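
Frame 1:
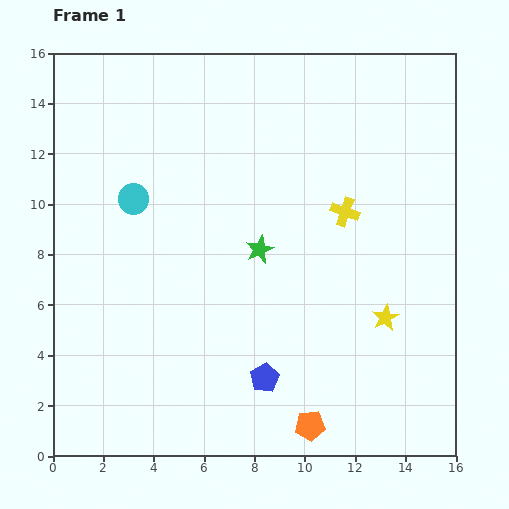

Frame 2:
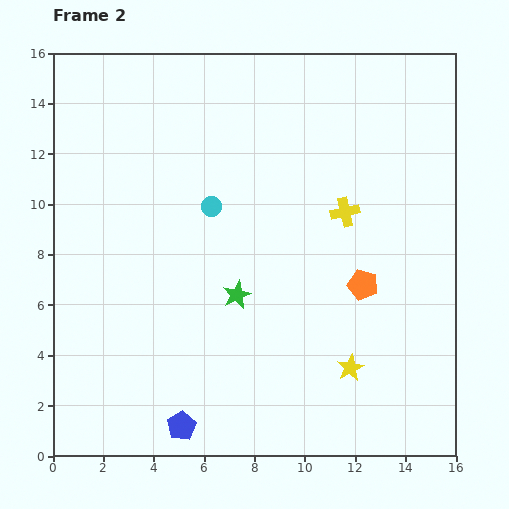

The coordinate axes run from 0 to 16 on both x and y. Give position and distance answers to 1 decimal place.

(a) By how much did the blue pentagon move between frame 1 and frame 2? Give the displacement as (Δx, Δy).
(-3.3, -1.9)

The blue pentagon was at (8.4, 3.1) in frame 1 and (5.1, 1.2) in frame 2.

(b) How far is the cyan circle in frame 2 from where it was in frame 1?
3.1

The cyan circle moved from (3.2, 10.2) to (6.3, 9.9), a distance of √(3.1² + 0.3²) ≈ 3.1.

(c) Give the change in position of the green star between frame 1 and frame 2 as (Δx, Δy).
(-0.9, -1.8)

The green star was at (8.2, 8.2) in frame 1 and (7.3, 6.4) in frame 2.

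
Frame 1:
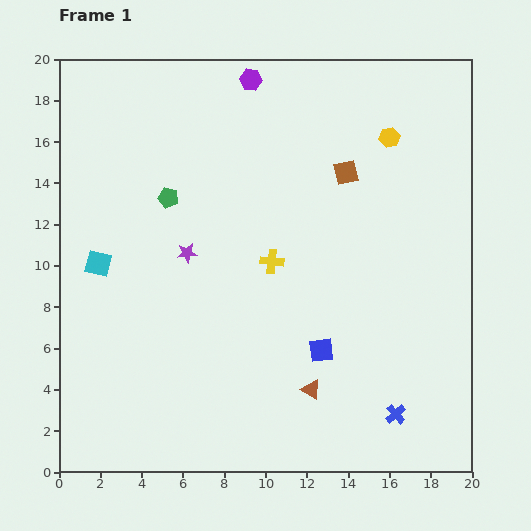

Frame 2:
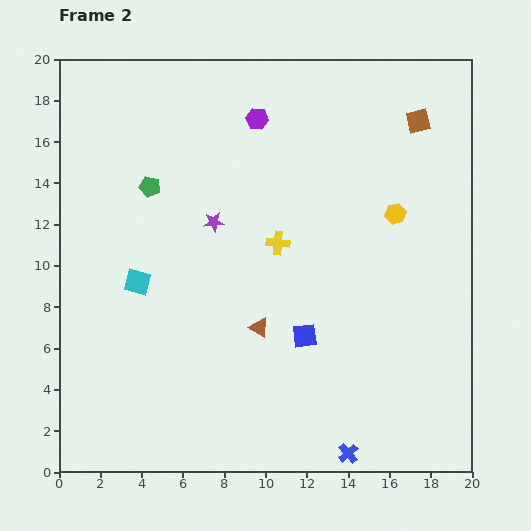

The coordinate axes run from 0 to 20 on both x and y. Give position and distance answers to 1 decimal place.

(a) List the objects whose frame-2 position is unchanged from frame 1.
none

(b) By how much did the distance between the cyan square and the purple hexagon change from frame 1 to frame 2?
-1.8

Distance in frame 1: 11.6. Distance in frame 2: 9.8.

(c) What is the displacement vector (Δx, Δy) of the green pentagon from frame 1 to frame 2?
(-0.9, 0.5)

The green pentagon was at (5.3, 13.3) in frame 1 and (4.4, 13.8) in frame 2.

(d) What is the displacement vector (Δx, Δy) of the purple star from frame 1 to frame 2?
(1.3, 1.5)

The purple star was at (6.2, 10.6) in frame 1 and (7.5, 12.1) in frame 2.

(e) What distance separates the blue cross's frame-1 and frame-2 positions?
3.0

The blue cross moved from (16.3, 2.8) to (14.0, 0.9), a distance of √(2.3² + 1.9²) ≈ 3.0.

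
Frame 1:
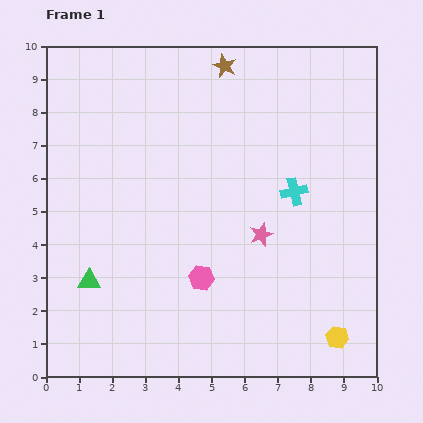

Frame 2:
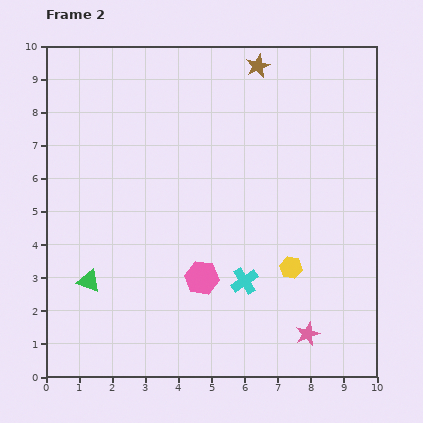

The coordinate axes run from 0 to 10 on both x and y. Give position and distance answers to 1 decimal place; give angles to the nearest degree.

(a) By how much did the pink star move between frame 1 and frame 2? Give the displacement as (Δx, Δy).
(1.4, -3.0)

The pink star was at (6.5, 4.3) in frame 1 and (7.9, 1.3) in frame 2.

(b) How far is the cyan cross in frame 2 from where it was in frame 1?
3.1

The cyan cross moved from (7.5, 5.6) to (6.0, 2.9), a distance of √(1.5² + 2.7²) ≈ 3.1.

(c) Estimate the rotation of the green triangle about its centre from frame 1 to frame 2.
18° clockwise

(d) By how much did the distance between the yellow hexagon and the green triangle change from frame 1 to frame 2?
-1.6

Distance in frame 1: 7.7. Distance in frame 2: 6.1.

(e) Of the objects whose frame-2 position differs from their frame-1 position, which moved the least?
the brown star

(moved 1.0)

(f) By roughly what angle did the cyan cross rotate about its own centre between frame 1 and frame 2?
21° counter-clockwise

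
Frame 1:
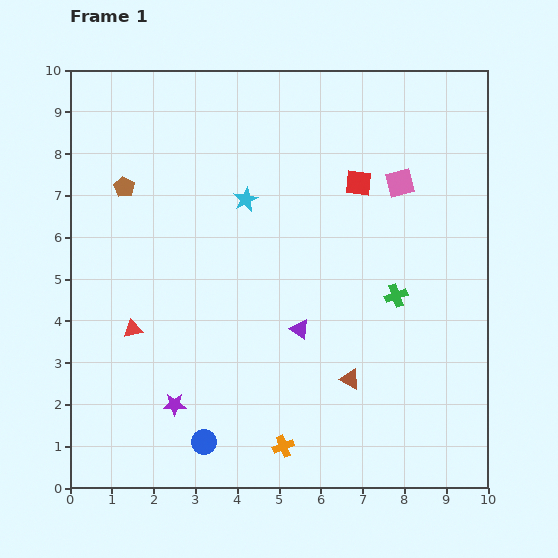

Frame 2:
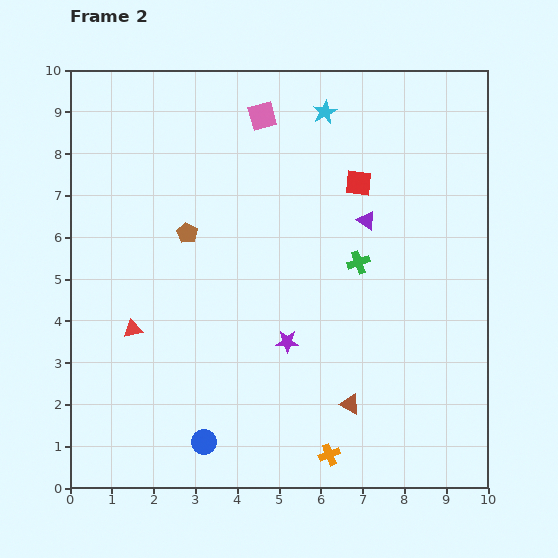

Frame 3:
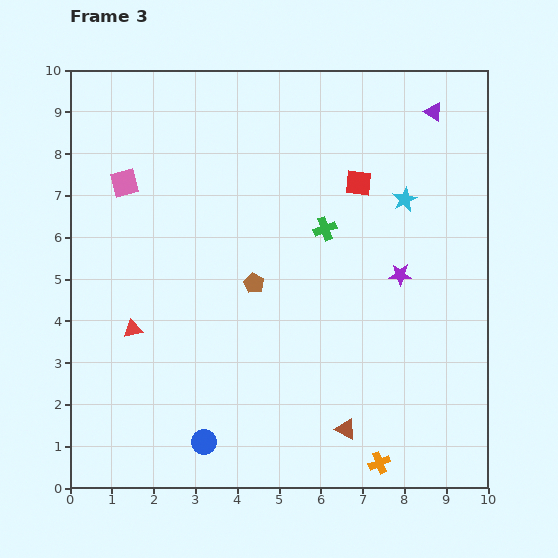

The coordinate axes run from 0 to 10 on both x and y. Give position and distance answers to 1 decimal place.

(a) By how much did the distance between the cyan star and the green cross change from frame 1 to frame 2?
-0.6

Distance in frame 1: 4.3. Distance in frame 2: 3.7.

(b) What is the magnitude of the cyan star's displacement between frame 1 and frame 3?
3.8

The cyan star moved from (4.2, 6.9) to (8.0, 6.9), a distance of √(3.8² + 0.0²) ≈ 3.8.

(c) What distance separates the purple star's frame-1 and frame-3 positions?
6.2

The purple star moved from (2.5, 2.0) to (7.9, 5.1), a distance of √(5.4² + 3.1²) ≈ 6.2.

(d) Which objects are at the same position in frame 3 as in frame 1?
the blue circle, the red triangle, the red square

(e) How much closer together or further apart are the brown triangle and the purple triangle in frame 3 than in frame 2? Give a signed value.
+3.5

Distance in frame 2: 4.4. Distance in frame 3: 7.9.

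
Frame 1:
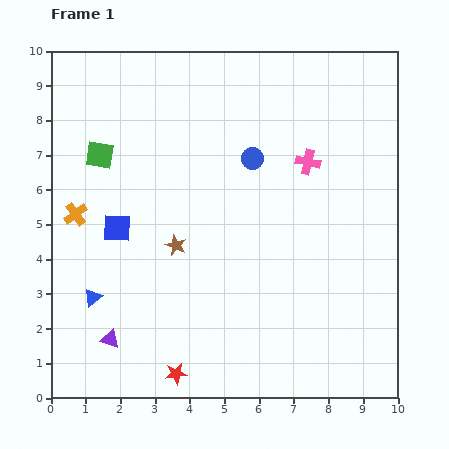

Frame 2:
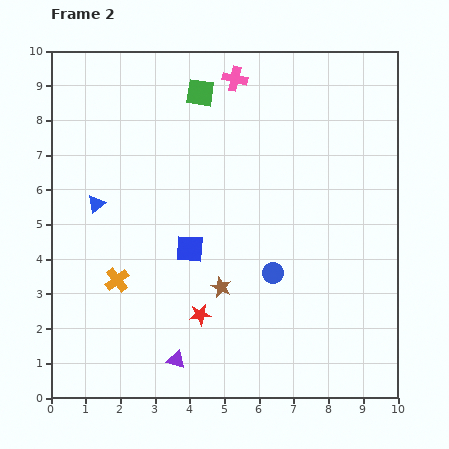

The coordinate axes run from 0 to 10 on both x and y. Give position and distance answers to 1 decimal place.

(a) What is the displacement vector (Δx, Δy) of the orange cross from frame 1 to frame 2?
(1.2, -1.9)

The orange cross was at (0.7, 5.3) in frame 1 and (1.9, 3.4) in frame 2.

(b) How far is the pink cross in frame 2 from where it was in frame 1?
3.2

The pink cross moved from (7.4, 6.8) to (5.3, 9.2), a distance of √(2.1² + 2.4²) ≈ 3.2.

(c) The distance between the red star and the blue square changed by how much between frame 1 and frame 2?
-2.6

Distance in frame 1: 4.5. Distance in frame 2: 1.9.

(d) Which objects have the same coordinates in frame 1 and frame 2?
none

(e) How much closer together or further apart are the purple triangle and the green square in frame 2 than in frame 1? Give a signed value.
+2.4

Distance in frame 1: 5.3. Distance in frame 2: 7.7.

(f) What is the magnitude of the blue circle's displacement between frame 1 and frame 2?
3.4

The blue circle moved from (5.8, 6.9) to (6.4, 3.6), a distance of √(0.6² + 3.3²) ≈ 3.4.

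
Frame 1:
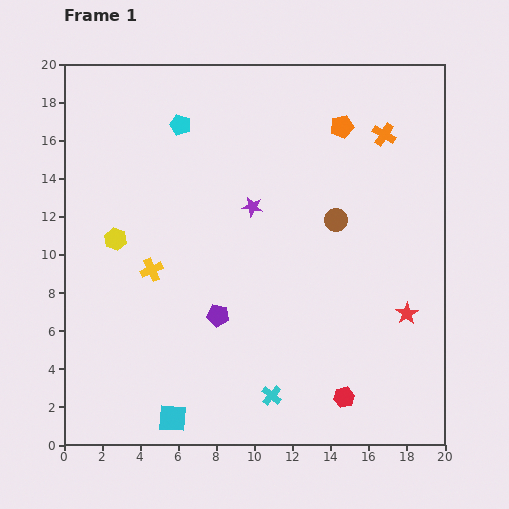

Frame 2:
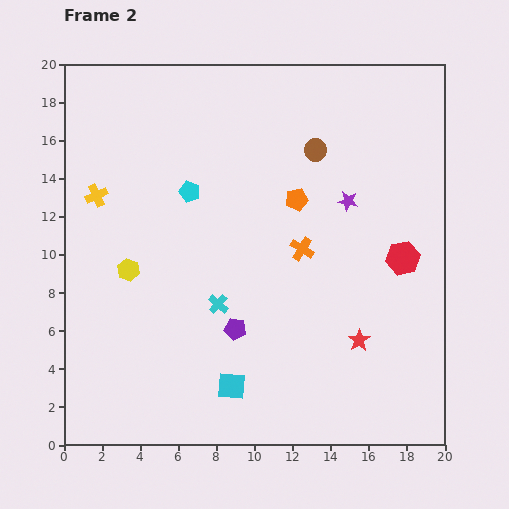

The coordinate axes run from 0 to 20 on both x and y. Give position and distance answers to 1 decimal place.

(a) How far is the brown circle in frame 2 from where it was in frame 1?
3.9

The brown circle moved from (14.3, 11.8) to (13.2, 15.5), a distance of √(1.1² + 3.7²) ≈ 3.9.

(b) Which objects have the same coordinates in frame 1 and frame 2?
none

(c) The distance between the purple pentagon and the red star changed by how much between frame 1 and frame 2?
-3.4

Distance in frame 1: 9.9. Distance in frame 2: 6.5.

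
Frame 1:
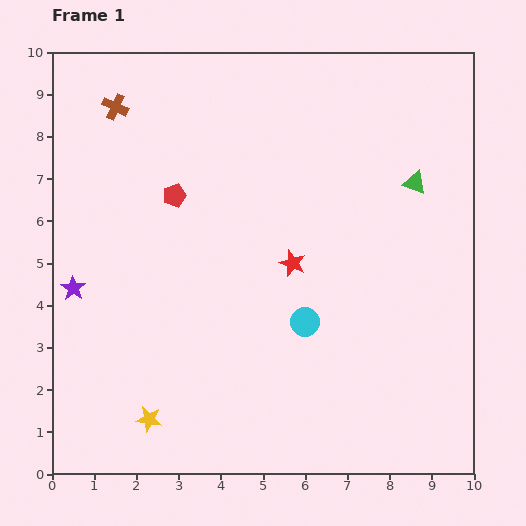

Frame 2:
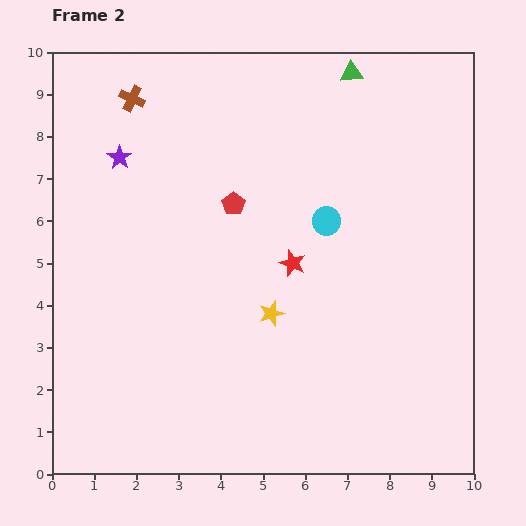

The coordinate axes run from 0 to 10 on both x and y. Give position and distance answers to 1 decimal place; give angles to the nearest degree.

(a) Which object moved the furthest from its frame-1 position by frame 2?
the yellow star

(moved 3.8; next 3.3)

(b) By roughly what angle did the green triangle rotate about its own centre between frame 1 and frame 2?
23° counter-clockwise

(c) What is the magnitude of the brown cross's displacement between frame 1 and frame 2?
0.4

The brown cross moved from (1.5, 8.7) to (1.9, 8.9), a distance of √(0.4² + 0.2²) ≈ 0.4.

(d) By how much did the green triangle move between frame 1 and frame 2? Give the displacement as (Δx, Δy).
(-1.5, 2.6)

The green triangle was at (8.6, 6.9) in frame 1 and (7.1, 9.5) in frame 2.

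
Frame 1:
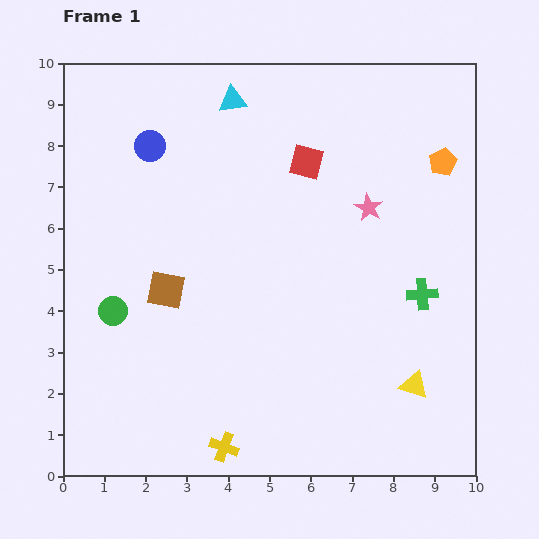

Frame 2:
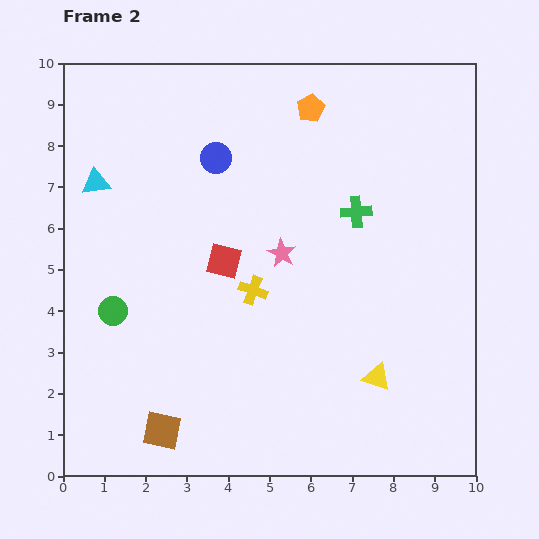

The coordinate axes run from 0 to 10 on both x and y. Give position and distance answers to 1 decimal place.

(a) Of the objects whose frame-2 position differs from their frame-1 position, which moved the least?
the yellow triangle

(moved 0.9)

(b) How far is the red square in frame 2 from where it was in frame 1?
3.1

The red square moved from (5.9, 7.6) to (3.9, 5.2), a distance of √(2.0² + 2.4²) ≈ 3.1.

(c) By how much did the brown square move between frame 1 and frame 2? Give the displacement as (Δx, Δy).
(-0.1, -3.4)

The brown square was at (2.5, 4.5) in frame 1 and (2.4, 1.1) in frame 2.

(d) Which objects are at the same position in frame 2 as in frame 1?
the green circle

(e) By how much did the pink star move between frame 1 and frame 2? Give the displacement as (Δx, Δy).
(-2.1, -1.1)

The pink star was at (7.4, 6.5) in frame 1 and (5.3, 5.4) in frame 2.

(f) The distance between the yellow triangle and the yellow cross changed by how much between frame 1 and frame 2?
-1.1

Distance in frame 1: 4.8. Distance in frame 2: 3.7.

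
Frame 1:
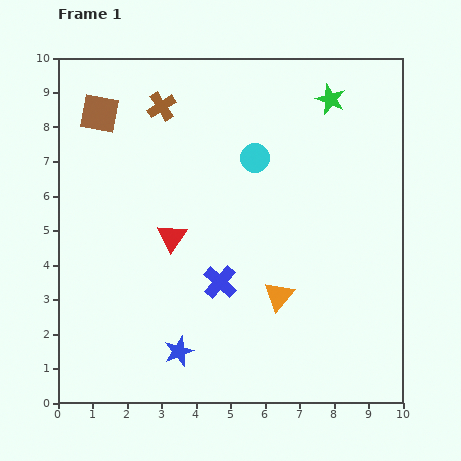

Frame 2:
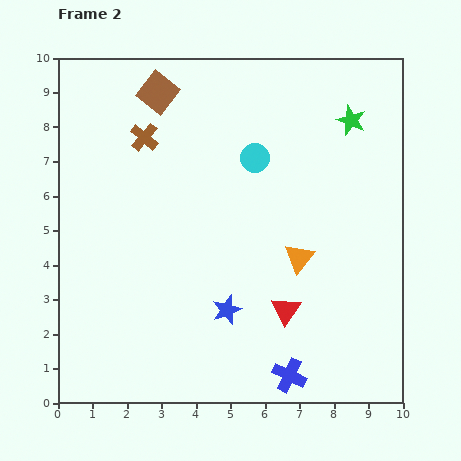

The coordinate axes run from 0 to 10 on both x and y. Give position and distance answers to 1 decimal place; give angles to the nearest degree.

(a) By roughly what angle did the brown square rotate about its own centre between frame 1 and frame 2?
27° clockwise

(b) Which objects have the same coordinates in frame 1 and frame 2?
the cyan circle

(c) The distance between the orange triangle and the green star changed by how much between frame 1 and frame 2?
-1.6

Distance in frame 1: 5.9. Distance in frame 2: 4.3.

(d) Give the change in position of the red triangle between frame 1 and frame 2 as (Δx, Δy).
(3.3, -2.1)

The red triangle was at (3.3, 4.8) in frame 1 and (6.6, 2.7) in frame 2.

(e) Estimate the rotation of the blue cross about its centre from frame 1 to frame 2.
17° counter-clockwise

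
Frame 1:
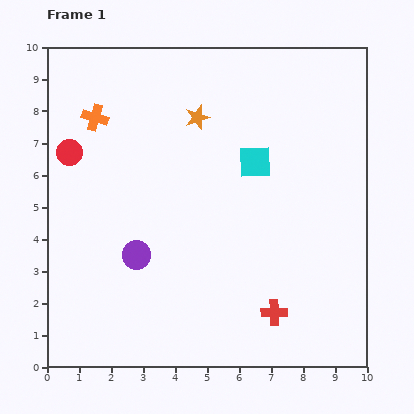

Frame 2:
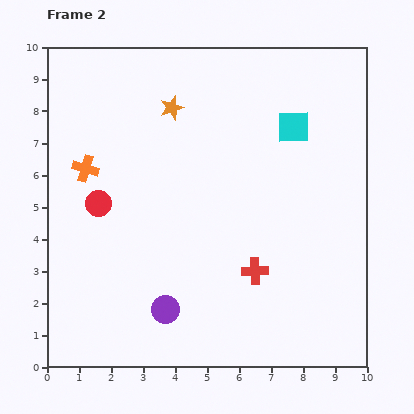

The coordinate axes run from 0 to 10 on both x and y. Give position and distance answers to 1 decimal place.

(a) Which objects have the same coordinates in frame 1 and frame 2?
none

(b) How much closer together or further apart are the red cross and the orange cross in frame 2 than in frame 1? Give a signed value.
-2.1

Distance in frame 1: 8.3. Distance in frame 2: 6.2.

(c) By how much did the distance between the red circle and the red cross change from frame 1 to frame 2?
-2.8

Distance in frame 1: 8.1. Distance in frame 2: 5.3.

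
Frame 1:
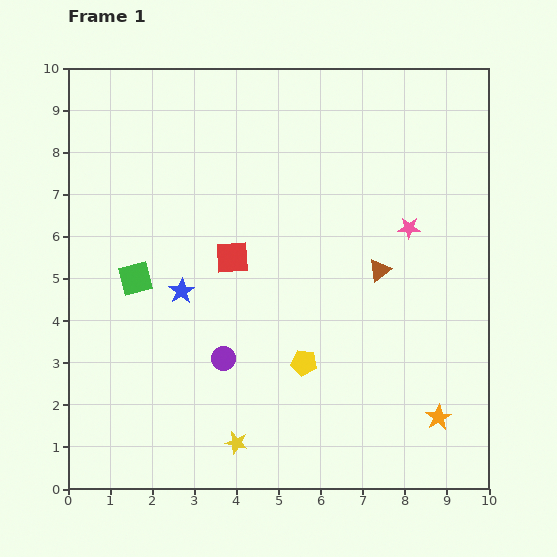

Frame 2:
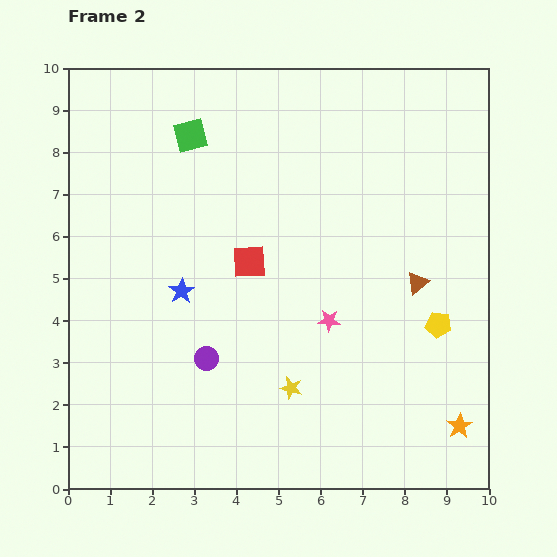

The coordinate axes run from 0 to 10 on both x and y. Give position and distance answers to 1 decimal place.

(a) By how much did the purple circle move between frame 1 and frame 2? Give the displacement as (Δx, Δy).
(-0.4, 0.0)

The purple circle was at (3.7, 3.1) in frame 1 and (3.3, 3.1) in frame 2.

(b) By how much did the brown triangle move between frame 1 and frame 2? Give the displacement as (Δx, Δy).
(0.9, -0.3)

The brown triangle was at (7.4, 5.2) in frame 1 and (8.3, 4.9) in frame 2.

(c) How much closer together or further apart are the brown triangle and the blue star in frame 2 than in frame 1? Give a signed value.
+0.9

Distance in frame 1: 4.7. Distance in frame 2: 5.6.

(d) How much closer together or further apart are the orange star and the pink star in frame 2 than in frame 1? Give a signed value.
-0.6

Distance in frame 1: 4.6. Distance in frame 2: 4.0.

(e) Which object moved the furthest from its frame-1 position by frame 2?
the green square

(moved 3.6; next 3.3)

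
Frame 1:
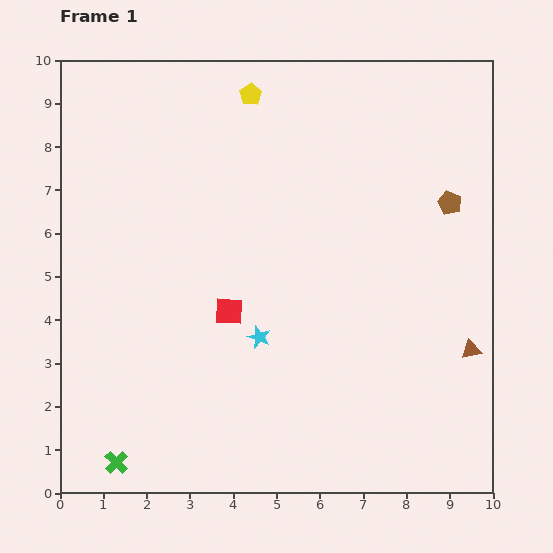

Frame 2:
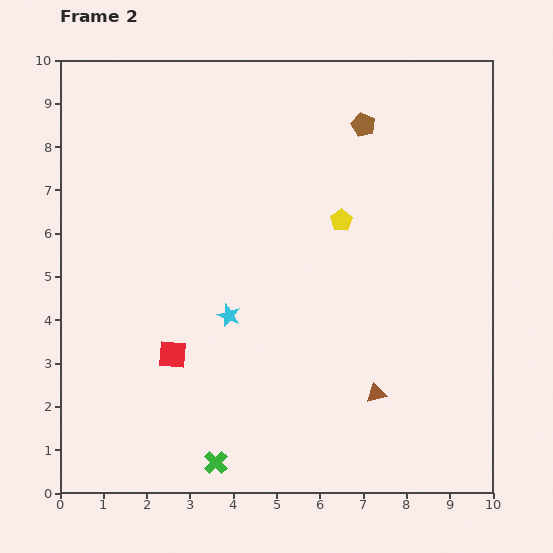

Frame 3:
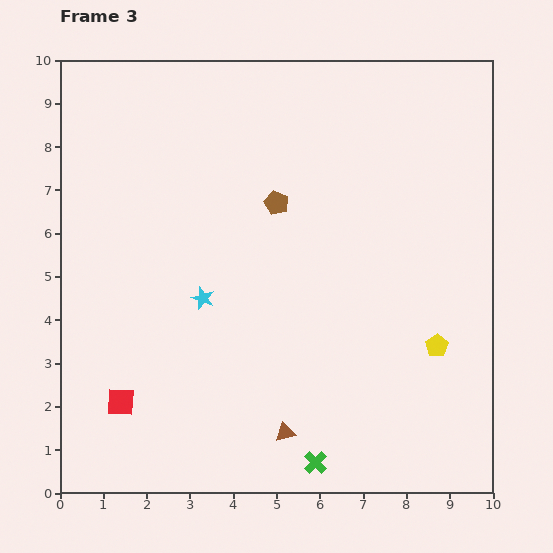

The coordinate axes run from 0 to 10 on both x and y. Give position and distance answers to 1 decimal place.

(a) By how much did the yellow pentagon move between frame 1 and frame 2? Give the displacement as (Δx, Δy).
(2.1, -2.9)

The yellow pentagon was at (4.4, 9.2) in frame 1 and (6.5, 6.3) in frame 2.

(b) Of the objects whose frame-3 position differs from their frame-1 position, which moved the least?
the cyan star

(moved 1.6)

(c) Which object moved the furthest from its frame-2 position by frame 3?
the yellow pentagon

(moved 3.6; next 2.7)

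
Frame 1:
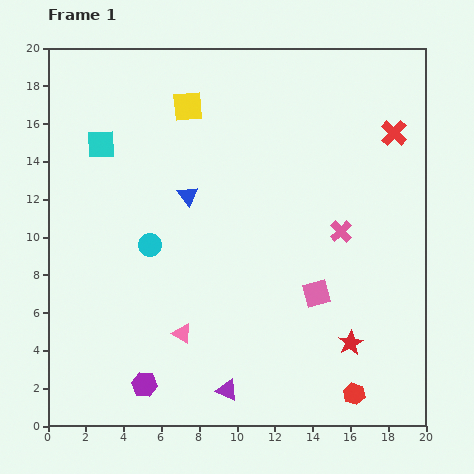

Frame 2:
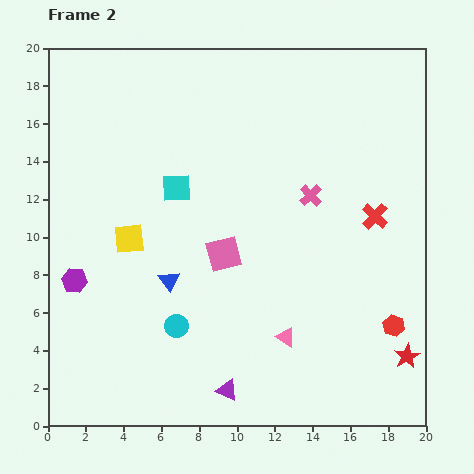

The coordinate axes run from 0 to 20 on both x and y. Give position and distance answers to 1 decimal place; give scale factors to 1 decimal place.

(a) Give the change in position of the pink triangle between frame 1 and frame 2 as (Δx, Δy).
(5.5, -0.2)

The pink triangle was at (7.1, 4.9) in frame 1 and (12.6, 4.7) in frame 2.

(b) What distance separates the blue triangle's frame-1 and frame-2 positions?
4.6

The blue triangle moved from (7.4, 12.2) to (6.4, 7.7), a distance of √(1.0² + 4.5²) ≈ 4.6.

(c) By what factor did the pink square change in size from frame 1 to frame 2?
1.3×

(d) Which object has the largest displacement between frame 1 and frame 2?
the yellow square

(moved 7.7; next 6.6)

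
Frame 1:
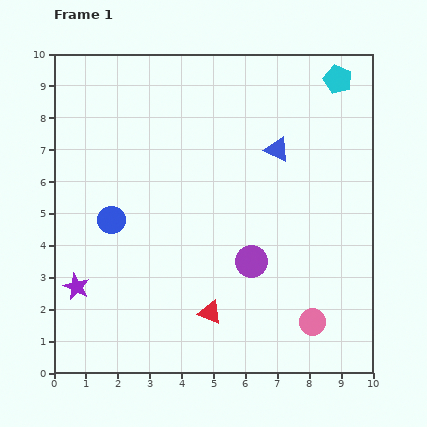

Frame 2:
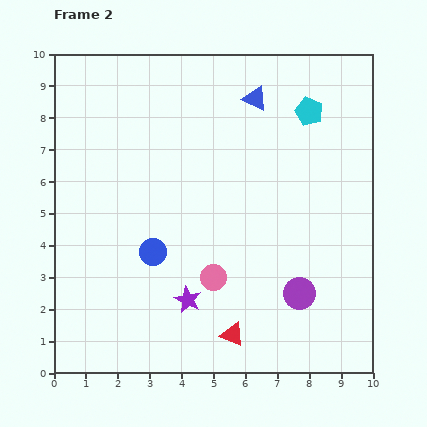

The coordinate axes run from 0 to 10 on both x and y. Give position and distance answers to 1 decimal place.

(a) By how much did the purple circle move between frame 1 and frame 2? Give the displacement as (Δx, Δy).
(1.5, -1.0)

The purple circle was at (6.2, 3.5) in frame 1 and (7.7, 2.5) in frame 2.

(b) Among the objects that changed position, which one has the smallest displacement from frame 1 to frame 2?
the red triangle

(moved 1.0)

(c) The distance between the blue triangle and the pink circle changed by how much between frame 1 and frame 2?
+0.2

Distance in frame 1: 5.5. Distance in frame 2: 5.7.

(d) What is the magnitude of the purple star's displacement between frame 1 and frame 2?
3.5

The purple star moved from (0.7, 2.7) to (4.2, 2.3), a distance of √(3.5² + 0.4²) ≈ 3.5.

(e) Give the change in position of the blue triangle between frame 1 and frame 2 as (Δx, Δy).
(-0.7, 1.6)

The blue triangle was at (7.0, 7.0) in frame 1 and (6.3, 8.6) in frame 2.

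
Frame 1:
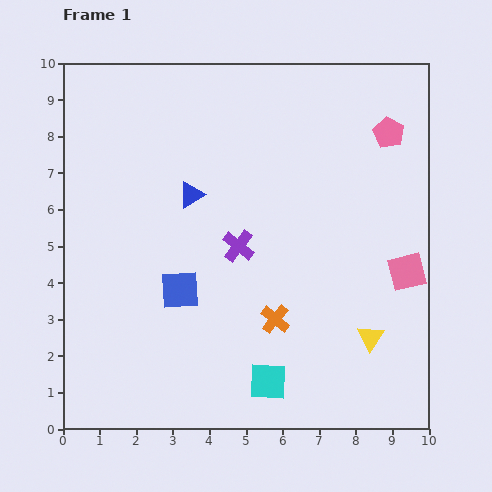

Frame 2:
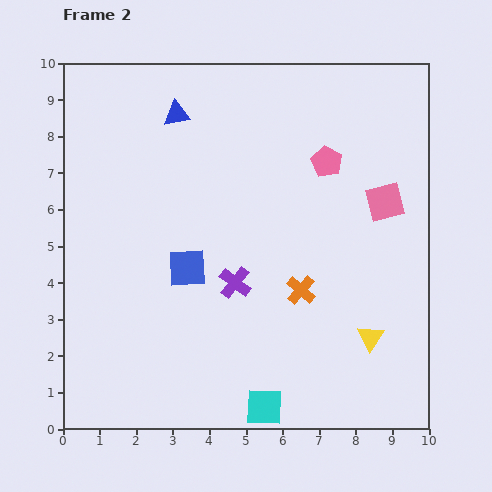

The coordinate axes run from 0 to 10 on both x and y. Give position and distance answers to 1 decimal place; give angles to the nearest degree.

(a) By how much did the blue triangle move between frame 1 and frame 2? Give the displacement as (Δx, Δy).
(-0.4, 2.2)

The blue triangle was at (3.5, 6.4) in frame 1 and (3.1, 8.6) in frame 2.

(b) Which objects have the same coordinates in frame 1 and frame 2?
the yellow triangle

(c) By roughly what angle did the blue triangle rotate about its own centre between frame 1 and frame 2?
22° clockwise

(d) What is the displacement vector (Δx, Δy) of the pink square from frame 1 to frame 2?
(-0.6, 1.9)

The pink square was at (9.4, 4.3) in frame 1 and (8.8, 6.2) in frame 2.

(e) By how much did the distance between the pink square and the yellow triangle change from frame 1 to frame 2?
+1.6

Distance in frame 1: 2.1. Distance in frame 2: 3.7.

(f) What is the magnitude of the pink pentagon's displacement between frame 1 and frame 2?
1.9

The pink pentagon moved from (8.9, 8.1) to (7.2, 7.3), a distance of √(1.7² + 0.8²) ≈ 1.9.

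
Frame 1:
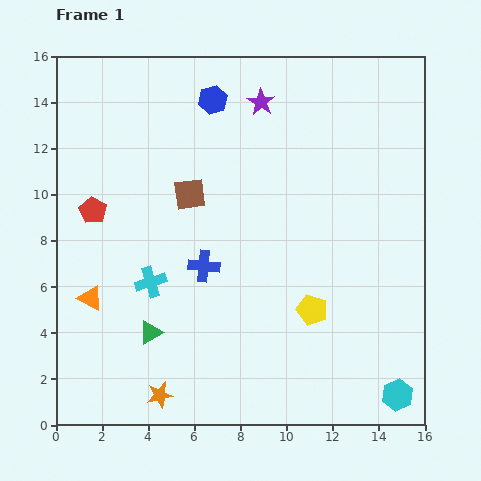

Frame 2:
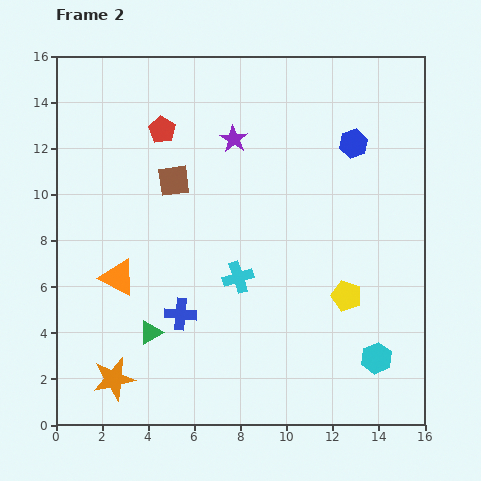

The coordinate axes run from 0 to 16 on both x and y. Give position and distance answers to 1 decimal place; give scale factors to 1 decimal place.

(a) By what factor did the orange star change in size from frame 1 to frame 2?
1.6×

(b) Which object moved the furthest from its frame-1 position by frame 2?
the blue hexagon

(moved 6.4; next 4.6)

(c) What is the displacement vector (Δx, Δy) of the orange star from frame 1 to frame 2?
(-2.0, 0.7)

The orange star was at (4.5, 1.3) in frame 1 and (2.5, 2.0) in frame 2.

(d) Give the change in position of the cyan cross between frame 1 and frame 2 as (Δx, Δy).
(3.8, 0.2)

The cyan cross was at (4.1, 6.2) in frame 1 and (7.9, 6.4) in frame 2.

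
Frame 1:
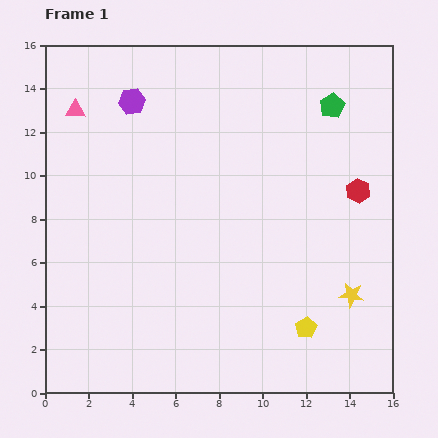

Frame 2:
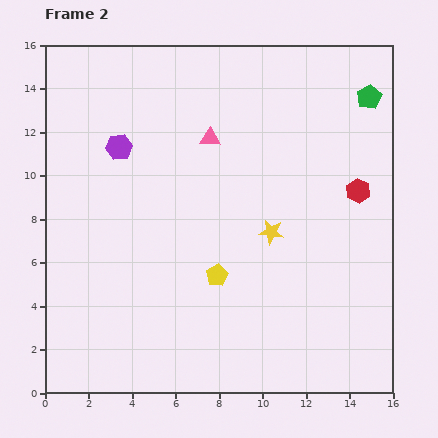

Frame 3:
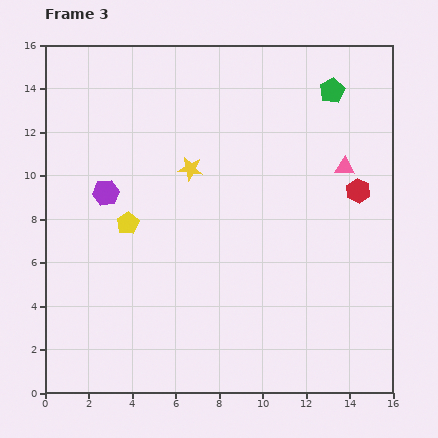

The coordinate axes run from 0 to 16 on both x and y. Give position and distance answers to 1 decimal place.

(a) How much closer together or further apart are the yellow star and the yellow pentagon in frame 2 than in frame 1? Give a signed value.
+0.6

Distance in frame 1: 2.6. Distance in frame 2: 3.2.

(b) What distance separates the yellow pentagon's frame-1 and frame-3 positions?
9.5

The yellow pentagon moved from (12.0, 3.0) to (3.8, 7.8), a distance of √(8.2² + 4.8²) ≈ 9.5.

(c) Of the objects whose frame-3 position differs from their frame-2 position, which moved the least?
the green pentagon

(moved 1.7)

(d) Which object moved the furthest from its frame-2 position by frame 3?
the pink triangle

(moved 6.3; next 4.8)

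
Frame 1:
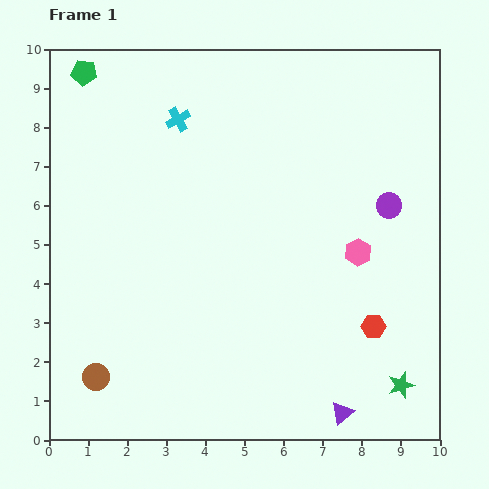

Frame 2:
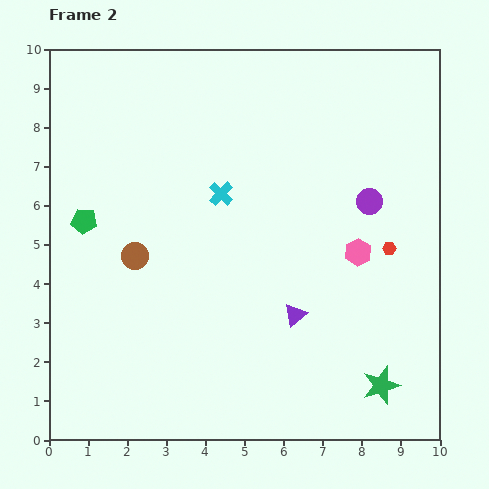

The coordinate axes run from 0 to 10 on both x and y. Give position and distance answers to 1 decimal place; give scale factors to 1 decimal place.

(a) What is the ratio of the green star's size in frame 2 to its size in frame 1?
1.4×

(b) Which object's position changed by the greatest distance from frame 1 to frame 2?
the green pentagon

(moved 3.8; next 3.3)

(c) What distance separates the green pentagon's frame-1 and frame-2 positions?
3.8

The green pentagon moved from (0.9, 9.4) to (0.9, 5.6), a distance of √(0.0² + 3.8²) ≈ 3.8.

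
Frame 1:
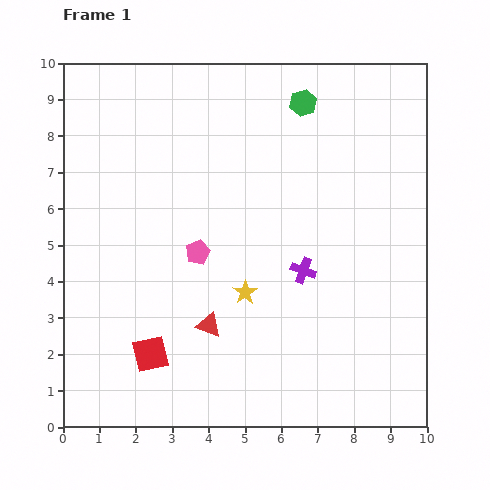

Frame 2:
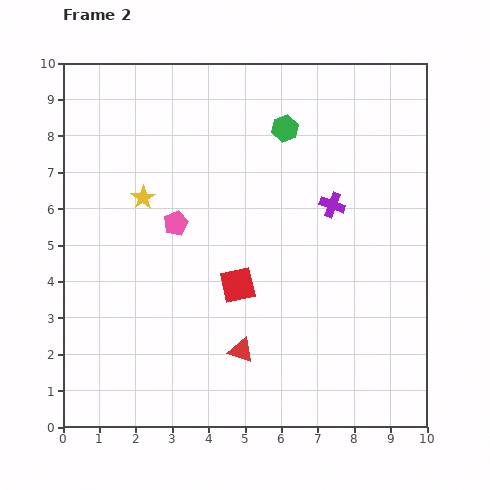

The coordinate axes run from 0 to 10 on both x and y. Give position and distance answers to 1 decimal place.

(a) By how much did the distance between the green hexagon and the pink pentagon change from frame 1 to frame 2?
-1.0

Distance in frame 1: 5.0. Distance in frame 2: 4.0.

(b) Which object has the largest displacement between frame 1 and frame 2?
the yellow star

(moved 3.8; next 3.1)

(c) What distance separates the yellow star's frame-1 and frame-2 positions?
3.8

The yellow star moved from (5.0, 3.7) to (2.2, 6.3), a distance of √(2.8² + 2.6²) ≈ 3.8.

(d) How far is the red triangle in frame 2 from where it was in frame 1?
1.1

The red triangle moved from (4.0, 2.8) to (4.9, 2.1), a distance of √(0.9² + 0.7²) ≈ 1.1.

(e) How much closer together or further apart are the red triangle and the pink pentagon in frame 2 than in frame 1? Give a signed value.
+1.9

Distance in frame 1: 2.0. Distance in frame 2: 3.9.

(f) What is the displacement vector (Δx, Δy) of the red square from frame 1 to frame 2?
(2.4, 1.9)

The red square was at (2.4, 2.0) in frame 1 and (4.8, 3.9) in frame 2.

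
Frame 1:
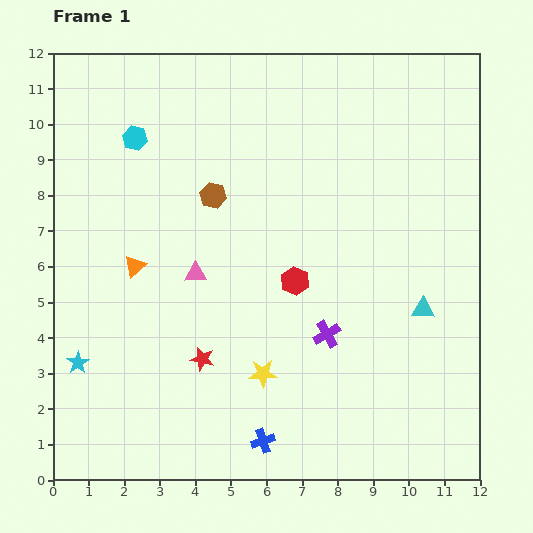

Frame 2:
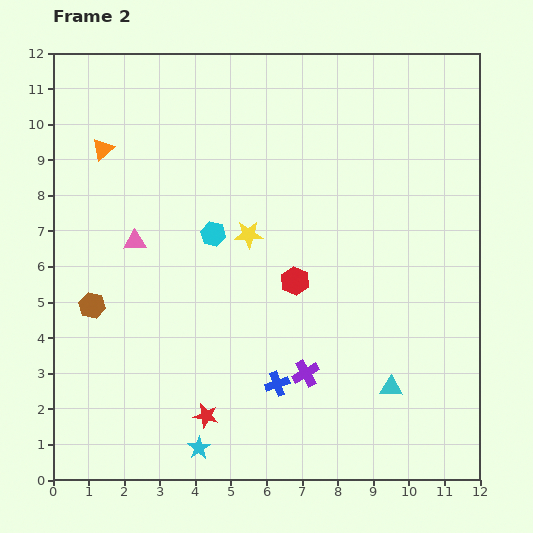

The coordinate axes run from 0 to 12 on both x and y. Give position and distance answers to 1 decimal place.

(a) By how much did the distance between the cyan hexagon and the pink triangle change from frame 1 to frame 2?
-2.0

Distance in frame 1: 4.2. Distance in frame 2: 2.2.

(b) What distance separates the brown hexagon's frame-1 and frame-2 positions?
4.6

The brown hexagon moved from (4.5, 8.0) to (1.1, 4.9), a distance of √(3.4² + 3.1²) ≈ 4.6.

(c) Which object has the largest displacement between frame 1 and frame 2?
the brown hexagon

(moved 4.6; next 4.2)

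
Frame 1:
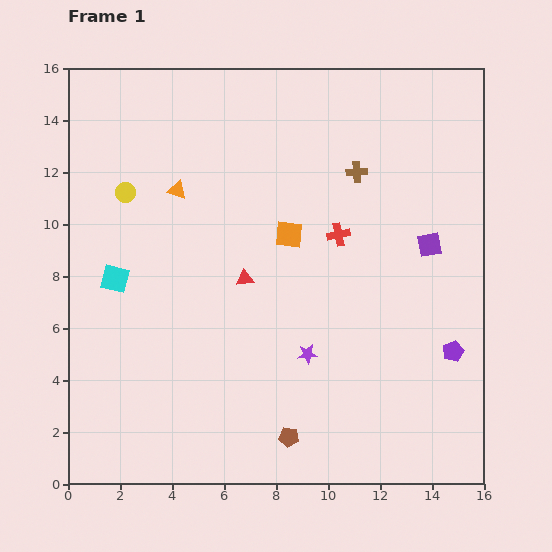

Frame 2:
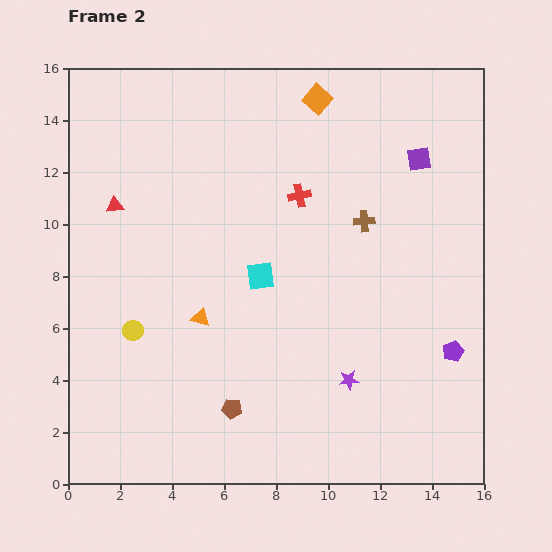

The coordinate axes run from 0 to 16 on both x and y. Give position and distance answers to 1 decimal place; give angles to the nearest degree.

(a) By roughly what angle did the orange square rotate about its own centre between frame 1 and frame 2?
35° clockwise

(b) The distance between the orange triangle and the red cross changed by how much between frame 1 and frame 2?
-0.4

Distance in frame 1: 6.4. Distance in frame 2: 6.0.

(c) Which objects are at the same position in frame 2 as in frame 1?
the purple pentagon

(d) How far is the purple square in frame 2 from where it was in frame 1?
3.3

The purple square moved from (13.9, 9.2) to (13.5, 12.5), a distance of √(0.4² + 3.3²) ≈ 3.3.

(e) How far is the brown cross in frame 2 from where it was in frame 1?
1.9

The brown cross moved from (11.1, 12.0) to (11.4, 10.1), a distance of √(0.3² + 1.9²) ≈ 1.9.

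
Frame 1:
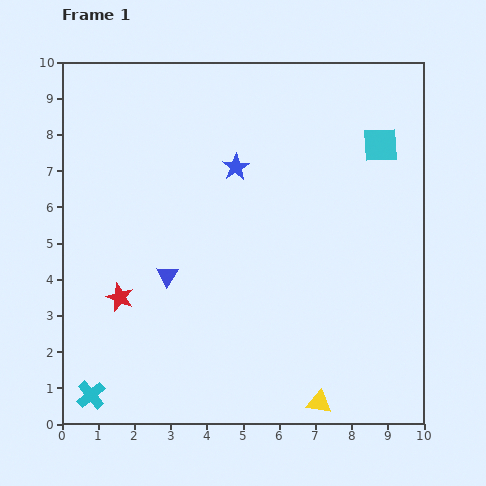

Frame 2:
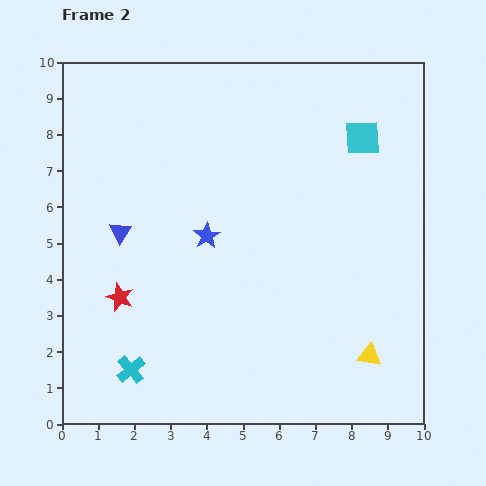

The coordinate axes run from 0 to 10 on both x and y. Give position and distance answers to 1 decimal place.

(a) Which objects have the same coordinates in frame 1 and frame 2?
the red star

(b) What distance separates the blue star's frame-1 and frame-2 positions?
2.1

The blue star moved from (4.8, 7.1) to (4.0, 5.2), a distance of √(0.8² + 1.9²) ≈ 2.1.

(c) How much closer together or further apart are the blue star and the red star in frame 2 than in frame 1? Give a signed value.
-1.9

Distance in frame 1: 4.8. Distance in frame 2: 2.9.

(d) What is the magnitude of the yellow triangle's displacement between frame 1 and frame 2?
1.9

The yellow triangle moved from (7.1, 0.6) to (8.5, 1.9), a distance of √(1.4² + 1.3²) ≈ 1.9.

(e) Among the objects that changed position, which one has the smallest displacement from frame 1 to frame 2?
the cyan square

(moved 0.5)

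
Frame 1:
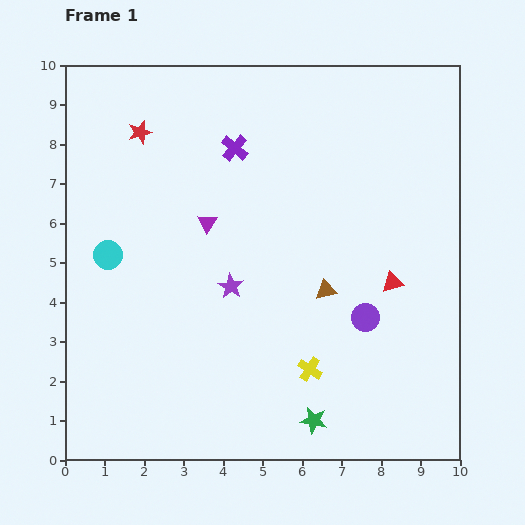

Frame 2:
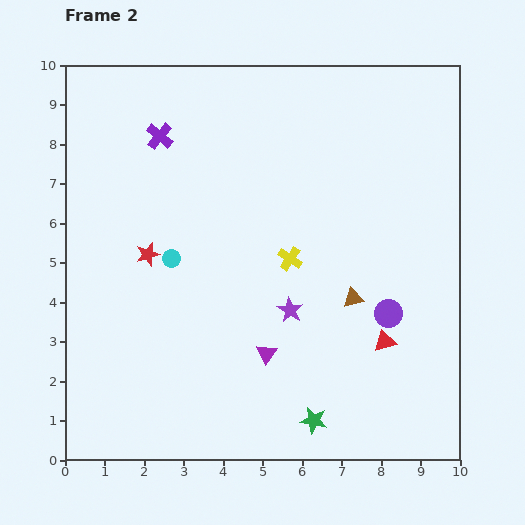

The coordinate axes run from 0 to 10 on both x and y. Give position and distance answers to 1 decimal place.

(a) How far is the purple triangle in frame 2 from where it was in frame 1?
3.6

The purple triangle moved from (3.6, 6.0) to (5.1, 2.7), a distance of √(1.5² + 3.3²) ≈ 3.6.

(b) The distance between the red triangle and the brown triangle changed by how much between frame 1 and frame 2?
-0.3

Distance in frame 1: 1.7. Distance in frame 2: 1.4.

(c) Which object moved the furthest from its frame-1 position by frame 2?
the purple triangle

(moved 3.6; next 3.1)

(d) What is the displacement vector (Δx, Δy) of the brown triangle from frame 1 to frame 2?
(0.7, -0.2)

The brown triangle was at (6.6, 4.3) in frame 1 and (7.3, 4.1) in frame 2.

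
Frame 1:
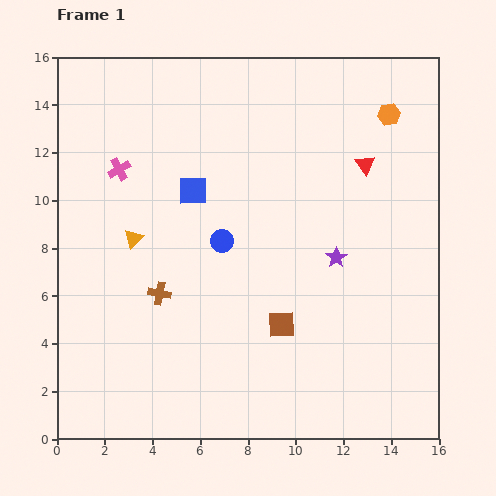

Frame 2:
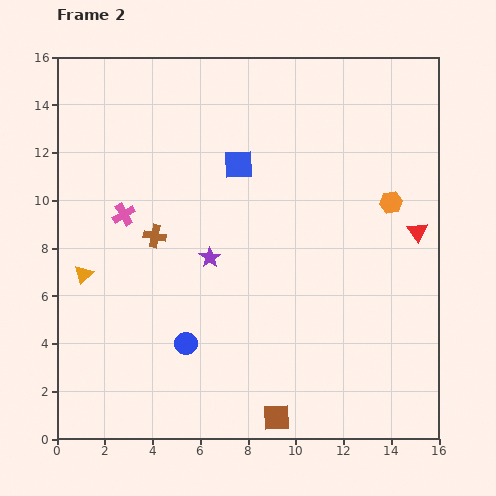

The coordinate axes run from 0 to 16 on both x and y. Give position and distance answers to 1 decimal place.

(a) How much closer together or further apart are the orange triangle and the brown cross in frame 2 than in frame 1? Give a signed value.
+0.9

Distance in frame 1: 2.5. Distance in frame 2: 3.4.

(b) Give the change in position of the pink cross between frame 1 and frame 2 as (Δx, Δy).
(0.2, -1.9)

The pink cross was at (2.6, 11.3) in frame 1 and (2.8, 9.4) in frame 2.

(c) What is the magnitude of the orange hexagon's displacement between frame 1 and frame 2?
3.7

The orange hexagon moved from (13.9, 13.6) to (14.0, 9.9), a distance of √(0.1² + 3.7²) ≈ 3.7.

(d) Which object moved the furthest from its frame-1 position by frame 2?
the purple star

(moved 5.3; next 4.6)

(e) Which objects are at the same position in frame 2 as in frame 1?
none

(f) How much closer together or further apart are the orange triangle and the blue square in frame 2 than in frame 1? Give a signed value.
+4.8

Distance in frame 1: 3.2. Distance in frame 2: 8.0.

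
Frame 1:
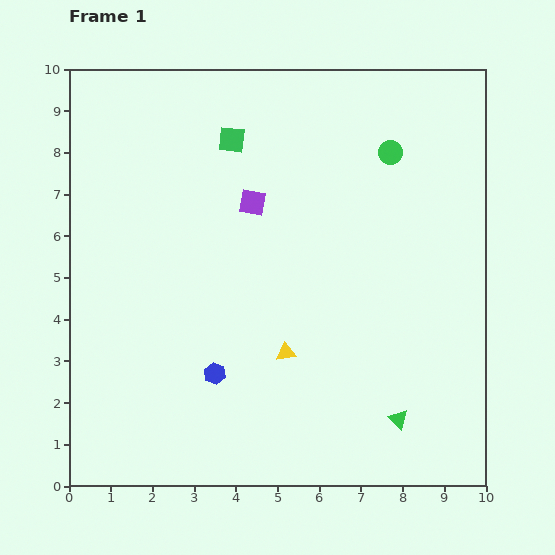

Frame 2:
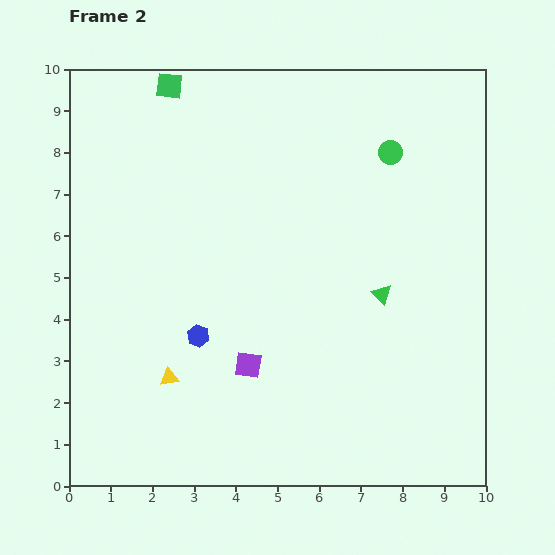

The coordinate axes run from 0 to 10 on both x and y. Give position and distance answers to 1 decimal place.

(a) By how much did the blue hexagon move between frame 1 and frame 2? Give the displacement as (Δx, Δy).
(-0.4, 0.9)

The blue hexagon was at (3.5, 2.7) in frame 1 and (3.1, 3.6) in frame 2.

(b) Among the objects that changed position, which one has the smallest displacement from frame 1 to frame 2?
the blue hexagon

(moved 1.0)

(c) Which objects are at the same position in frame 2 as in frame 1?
the green circle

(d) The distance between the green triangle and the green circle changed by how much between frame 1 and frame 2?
-3.0

Distance in frame 1: 6.4. Distance in frame 2: 3.4.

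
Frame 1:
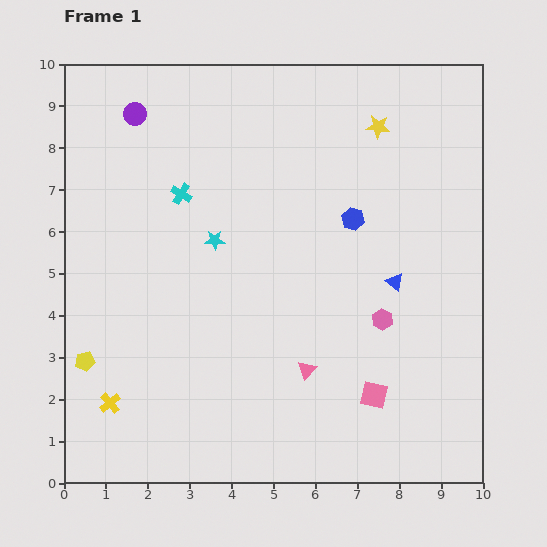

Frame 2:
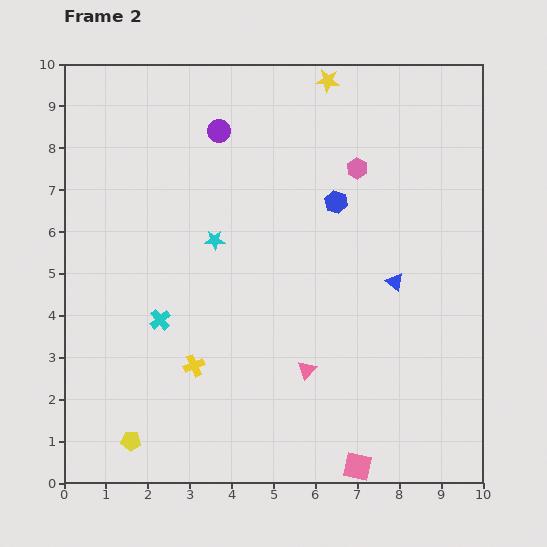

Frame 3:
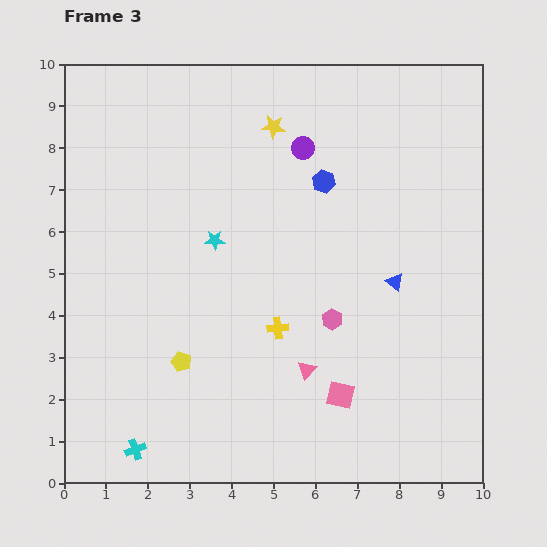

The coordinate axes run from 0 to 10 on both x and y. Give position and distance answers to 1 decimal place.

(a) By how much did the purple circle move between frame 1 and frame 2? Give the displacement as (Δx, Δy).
(2.0, -0.4)

The purple circle was at (1.7, 8.8) in frame 1 and (3.7, 8.4) in frame 2.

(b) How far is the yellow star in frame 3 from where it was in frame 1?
2.5

The yellow star moved from (7.5, 8.5) to (5.0, 8.5), a distance of √(2.5² + 0.0²) ≈ 2.5.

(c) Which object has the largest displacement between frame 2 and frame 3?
the pink hexagon

(moved 3.6; next 3.2)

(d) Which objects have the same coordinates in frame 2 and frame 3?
the pink triangle, the blue triangle, the cyan star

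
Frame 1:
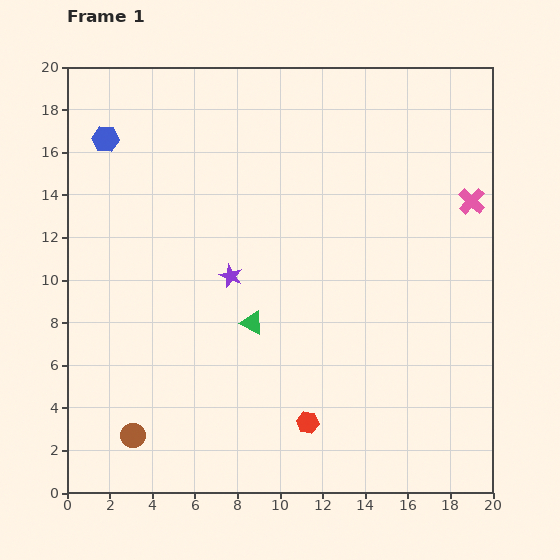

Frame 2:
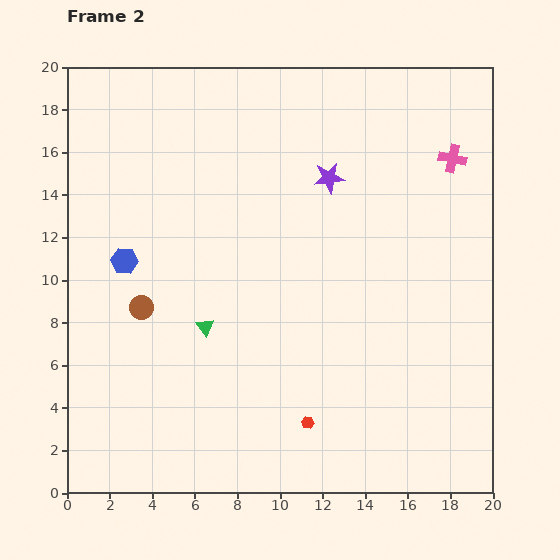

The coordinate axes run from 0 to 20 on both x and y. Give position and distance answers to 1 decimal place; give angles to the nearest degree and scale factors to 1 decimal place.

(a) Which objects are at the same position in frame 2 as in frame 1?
the red hexagon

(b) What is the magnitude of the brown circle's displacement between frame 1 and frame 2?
6.0

The brown circle moved from (3.1, 2.7) to (3.5, 8.7), a distance of √(0.4² + 6.0²) ≈ 6.0.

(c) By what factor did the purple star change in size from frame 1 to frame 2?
1.3×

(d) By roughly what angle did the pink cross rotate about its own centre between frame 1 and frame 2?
32° counter-clockwise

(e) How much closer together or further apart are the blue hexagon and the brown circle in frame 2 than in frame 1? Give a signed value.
-11.7

Distance in frame 1: 14.0. Distance in frame 2: 2.3.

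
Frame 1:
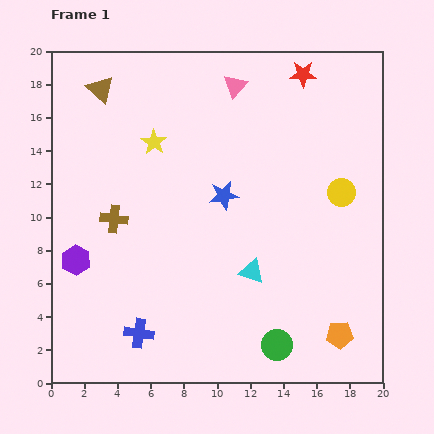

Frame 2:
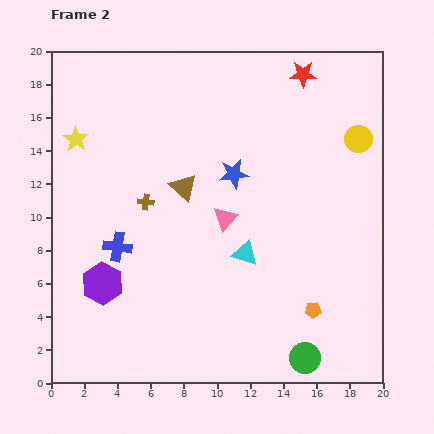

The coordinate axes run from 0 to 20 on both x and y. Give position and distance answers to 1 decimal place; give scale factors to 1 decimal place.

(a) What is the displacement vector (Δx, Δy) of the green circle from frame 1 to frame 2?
(1.7, -0.8)

The green circle was at (13.6, 2.3) in frame 1 and (15.3, 1.5) in frame 2.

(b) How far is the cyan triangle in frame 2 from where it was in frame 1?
1.2

The cyan triangle moved from (12.1, 6.7) to (11.7, 7.8), a distance of √(0.4² + 1.1²) ≈ 1.2.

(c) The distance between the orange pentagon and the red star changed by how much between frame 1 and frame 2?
-1.7

Distance in frame 1: 15.9. Distance in frame 2: 14.2.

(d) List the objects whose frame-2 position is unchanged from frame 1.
the red star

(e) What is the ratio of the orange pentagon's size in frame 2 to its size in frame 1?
0.6×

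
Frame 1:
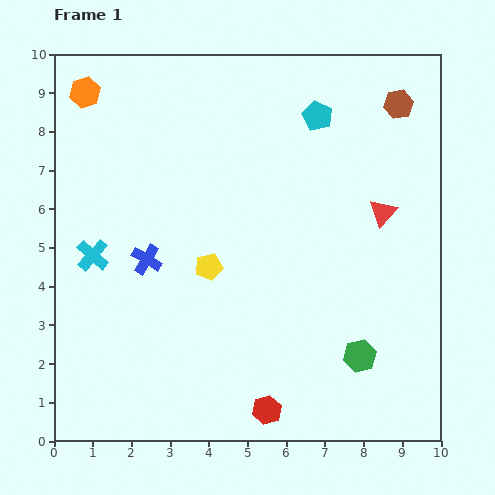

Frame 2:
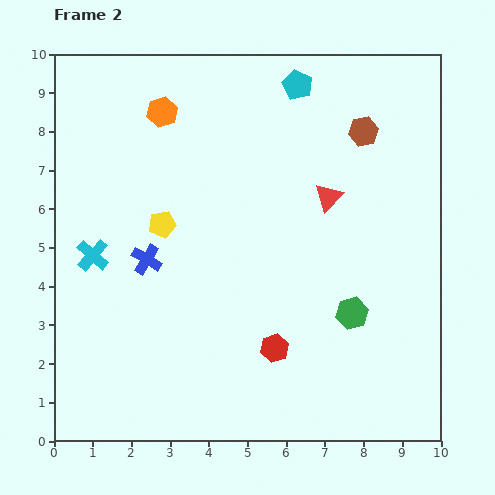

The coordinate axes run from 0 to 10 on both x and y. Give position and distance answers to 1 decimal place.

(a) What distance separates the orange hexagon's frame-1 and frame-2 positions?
2.1

The orange hexagon moved from (0.8, 9.0) to (2.8, 8.5), a distance of √(2.0² + 0.5²) ≈ 2.1.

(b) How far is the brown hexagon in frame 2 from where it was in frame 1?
1.1

The brown hexagon moved from (8.9, 8.7) to (8.0, 8.0), a distance of √(0.9² + 0.7²) ≈ 1.1.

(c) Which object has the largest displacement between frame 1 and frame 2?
the orange hexagon

(moved 2.1; next 1.6)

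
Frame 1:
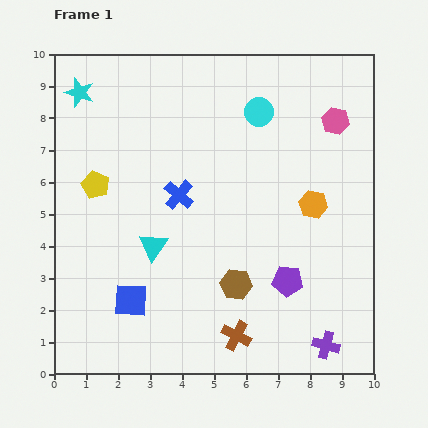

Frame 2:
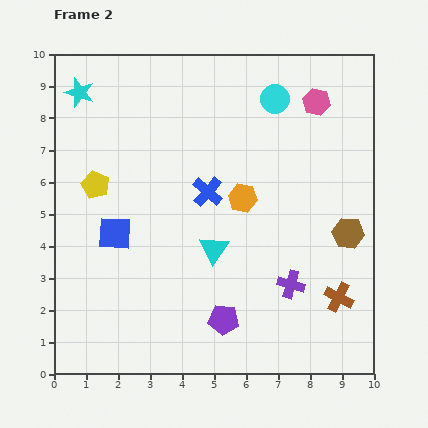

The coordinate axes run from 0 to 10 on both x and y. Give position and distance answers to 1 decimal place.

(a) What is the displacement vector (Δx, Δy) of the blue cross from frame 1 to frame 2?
(0.9, 0.1)

The blue cross was at (3.9, 5.6) in frame 1 and (4.8, 5.7) in frame 2.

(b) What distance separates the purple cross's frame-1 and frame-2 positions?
2.2

The purple cross moved from (8.5, 0.9) to (7.4, 2.8), a distance of √(1.1² + 1.9²) ≈ 2.2.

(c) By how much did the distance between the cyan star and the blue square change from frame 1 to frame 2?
-2.2

Distance in frame 1: 6.7. Distance in frame 2: 4.5.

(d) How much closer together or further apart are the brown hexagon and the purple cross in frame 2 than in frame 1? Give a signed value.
-1.0

Distance in frame 1: 3.4. Distance in frame 2: 2.4.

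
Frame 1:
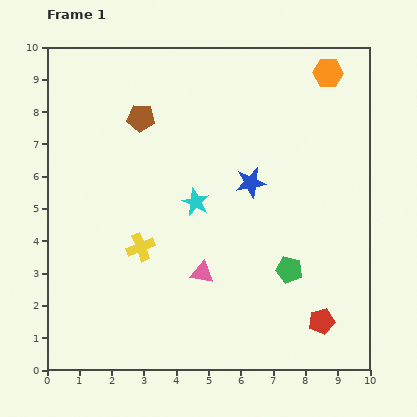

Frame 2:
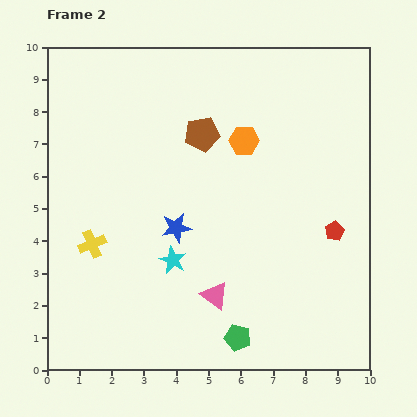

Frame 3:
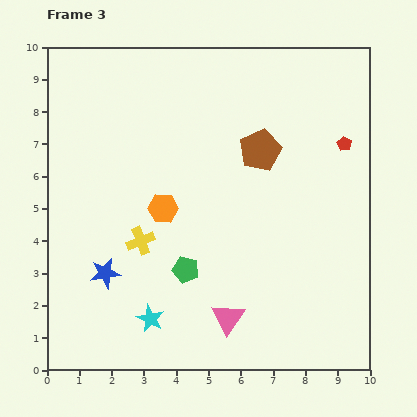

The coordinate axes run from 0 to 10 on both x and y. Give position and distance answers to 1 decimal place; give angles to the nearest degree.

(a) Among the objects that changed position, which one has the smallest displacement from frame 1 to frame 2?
the pink triangle

(moved 0.8)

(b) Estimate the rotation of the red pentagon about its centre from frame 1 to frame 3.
30° counter-clockwise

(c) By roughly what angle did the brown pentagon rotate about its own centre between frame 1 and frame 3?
31° counter-clockwise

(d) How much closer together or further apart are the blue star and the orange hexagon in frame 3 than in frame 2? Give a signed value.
-0.7

Distance in frame 2: 3.4. Distance in frame 3: 2.7.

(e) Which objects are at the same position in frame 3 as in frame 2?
none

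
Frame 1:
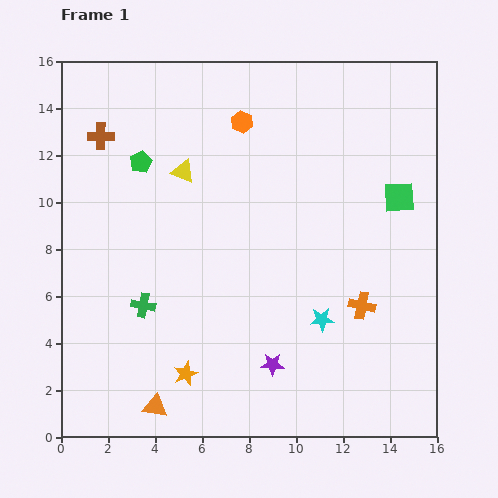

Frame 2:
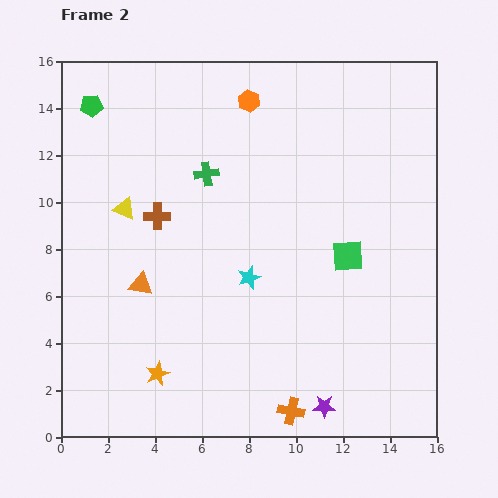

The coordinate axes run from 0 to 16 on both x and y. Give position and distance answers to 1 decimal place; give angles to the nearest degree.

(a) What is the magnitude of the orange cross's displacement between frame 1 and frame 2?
5.4

The orange cross moved from (12.8, 5.6) to (9.8, 1.1), a distance of √(3.0² + 4.5²) ≈ 5.4.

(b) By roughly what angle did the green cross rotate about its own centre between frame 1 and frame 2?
18° counter-clockwise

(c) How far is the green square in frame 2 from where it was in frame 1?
3.3

The green square moved from (14.4, 10.2) to (12.2, 7.7), a distance of √(2.2² + 2.5²) ≈ 3.3.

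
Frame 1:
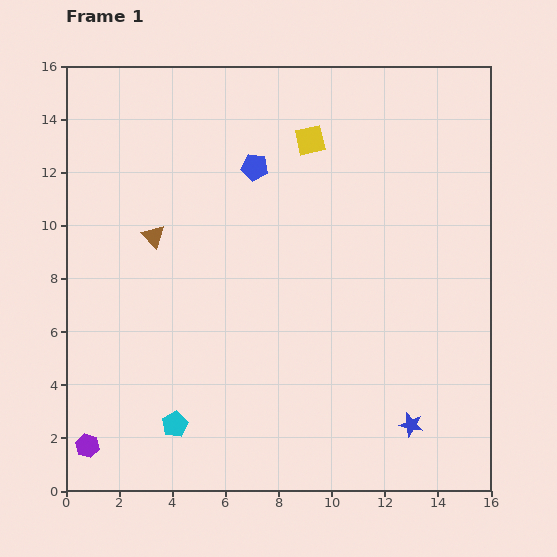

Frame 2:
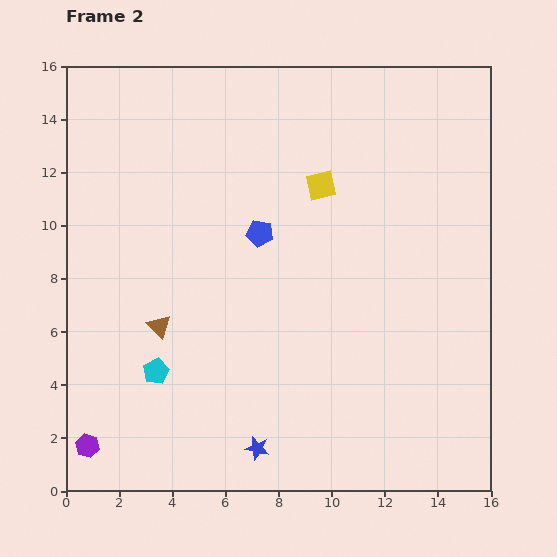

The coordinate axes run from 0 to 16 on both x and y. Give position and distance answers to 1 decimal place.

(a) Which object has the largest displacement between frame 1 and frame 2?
the blue star

(moved 5.9; next 3.4)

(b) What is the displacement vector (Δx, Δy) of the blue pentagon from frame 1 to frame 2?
(0.2, -2.5)

The blue pentagon was at (7.1, 12.2) in frame 1 and (7.3, 9.7) in frame 2.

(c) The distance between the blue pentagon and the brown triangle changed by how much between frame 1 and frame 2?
+0.6

Distance in frame 1: 4.6. Distance in frame 2: 5.2.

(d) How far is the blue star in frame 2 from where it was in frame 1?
5.9

The blue star moved from (13.0, 2.5) to (7.2, 1.6), a distance of √(5.8² + 0.9²) ≈ 5.9.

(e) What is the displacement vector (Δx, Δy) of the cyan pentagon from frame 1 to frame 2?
(-0.7, 2.0)

The cyan pentagon was at (4.1, 2.5) in frame 1 and (3.4, 4.5) in frame 2.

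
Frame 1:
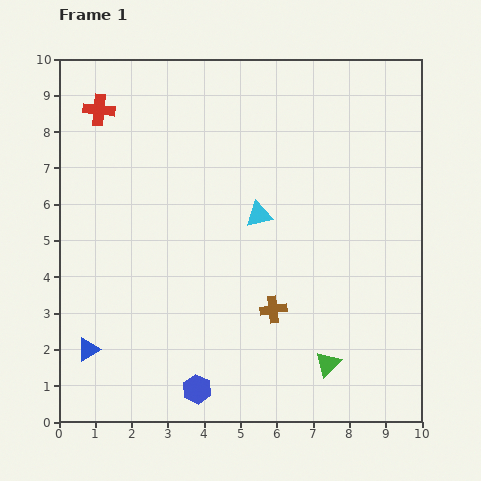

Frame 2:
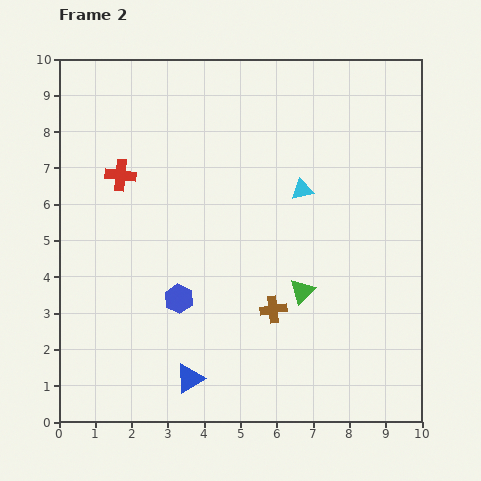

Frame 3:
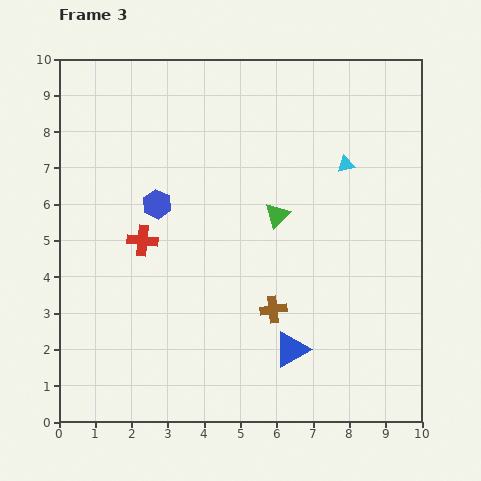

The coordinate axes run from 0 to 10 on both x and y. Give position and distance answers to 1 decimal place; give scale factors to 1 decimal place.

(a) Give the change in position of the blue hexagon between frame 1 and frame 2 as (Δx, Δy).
(-0.5, 2.5)

The blue hexagon was at (3.8, 0.9) in frame 1 and (3.3, 3.4) in frame 2.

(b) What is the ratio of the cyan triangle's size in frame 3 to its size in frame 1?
0.7×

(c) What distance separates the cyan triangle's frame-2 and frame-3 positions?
1.4

The cyan triangle moved from (6.7, 6.4) to (7.9, 7.1), a distance of √(1.2² + 0.7²) ≈ 1.4.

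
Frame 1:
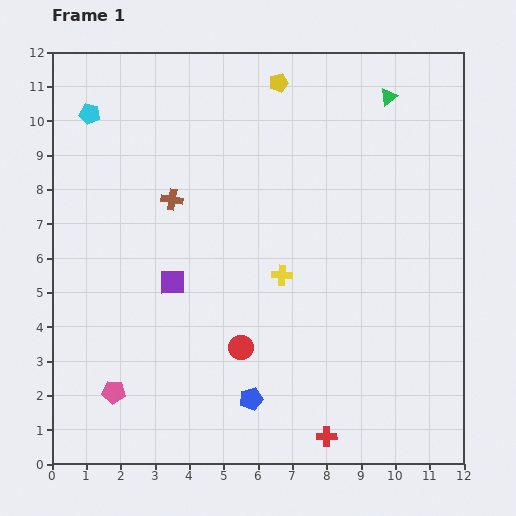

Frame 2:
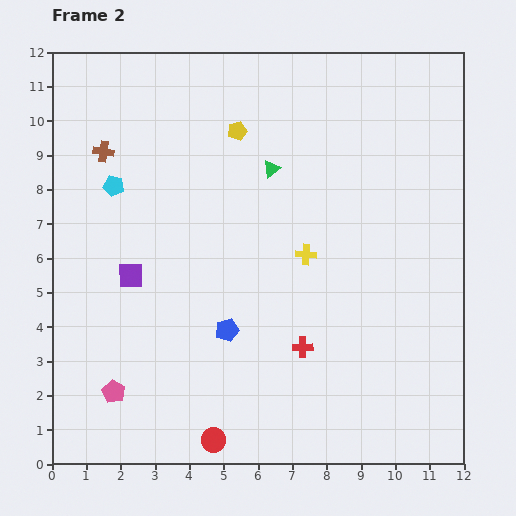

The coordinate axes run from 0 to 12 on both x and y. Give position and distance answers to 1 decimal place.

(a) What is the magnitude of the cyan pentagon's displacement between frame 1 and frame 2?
2.2

The cyan pentagon moved from (1.1, 10.2) to (1.8, 8.1), a distance of √(0.7² + 2.1²) ≈ 2.2.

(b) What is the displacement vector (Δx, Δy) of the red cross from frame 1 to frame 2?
(-0.7, 2.6)

The red cross was at (8.0, 0.8) in frame 1 and (7.3, 3.4) in frame 2.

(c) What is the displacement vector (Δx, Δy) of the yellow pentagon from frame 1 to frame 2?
(-1.2, -1.4)

The yellow pentagon was at (6.6, 11.1) in frame 1 and (5.4, 9.7) in frame 2.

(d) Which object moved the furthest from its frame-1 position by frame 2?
the green triangle

(moved 4.0; next 2.8)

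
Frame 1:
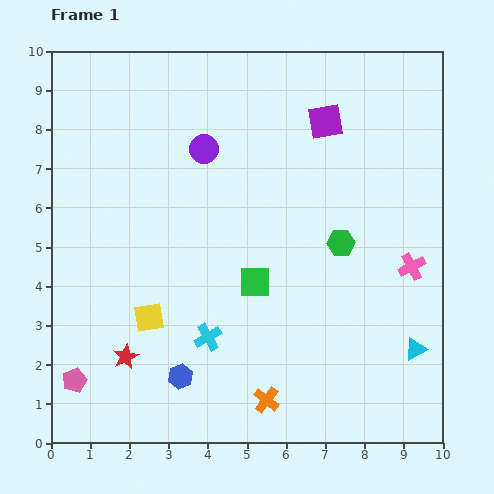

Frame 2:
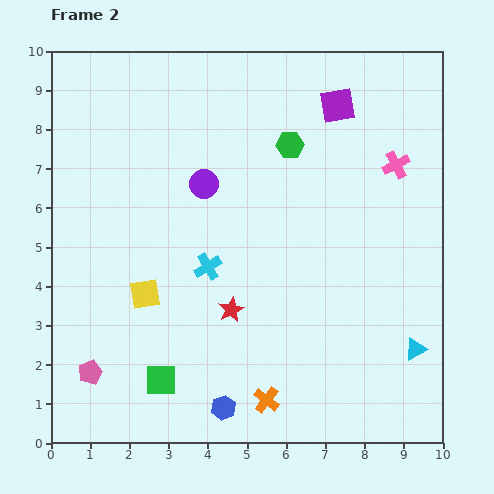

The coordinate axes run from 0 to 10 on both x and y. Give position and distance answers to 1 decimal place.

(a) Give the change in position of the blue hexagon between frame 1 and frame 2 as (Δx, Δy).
(1.1, -0.8)

The blue hexagon was at (3.3, 1.7) in frame 1 and (4.4, 0.9) in frame 2.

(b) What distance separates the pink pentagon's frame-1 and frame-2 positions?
0.4

The pink pentagon moved from (0.6, 1.6) to (1.0, 1.8), a distance of √(0.4² + 0.2²) ≈ 0.4.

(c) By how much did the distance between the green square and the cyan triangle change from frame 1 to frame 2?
+2.1

Distance in frame 1: 4.4. Distance in frame 2: 6.5.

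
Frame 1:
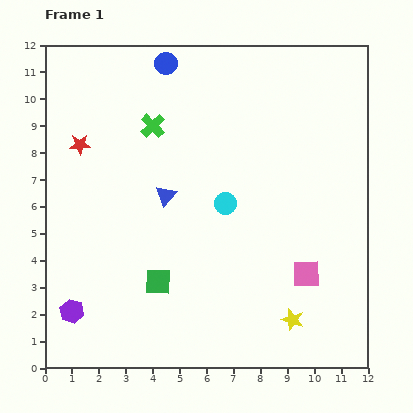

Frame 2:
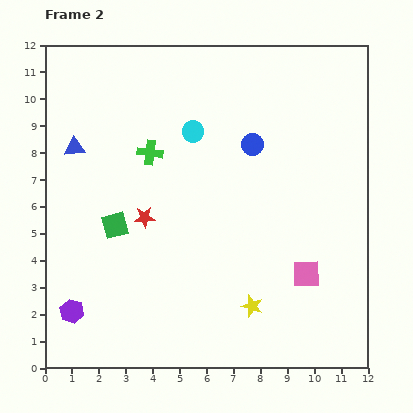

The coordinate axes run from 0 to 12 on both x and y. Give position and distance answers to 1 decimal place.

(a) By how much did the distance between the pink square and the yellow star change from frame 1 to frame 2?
+0.5

Distance in frame 1: 1.8. Distance in frame 2: 2.3.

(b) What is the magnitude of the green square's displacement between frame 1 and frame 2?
2.6

The green square moved from (4.2, 3.2) to (2.6, 5.3), a distance of √(1.6² + 2.1²) ≈ 2.6.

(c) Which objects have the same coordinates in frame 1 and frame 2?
the pink square, the purple hexagon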